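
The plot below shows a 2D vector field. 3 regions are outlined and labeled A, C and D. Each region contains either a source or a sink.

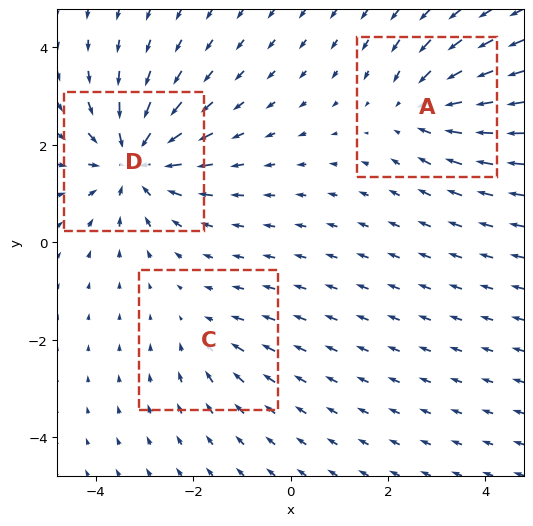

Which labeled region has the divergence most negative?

Divergence at each region's feature centre — A: about -3, C: about -2, D: about -5. Region D is most negative.

D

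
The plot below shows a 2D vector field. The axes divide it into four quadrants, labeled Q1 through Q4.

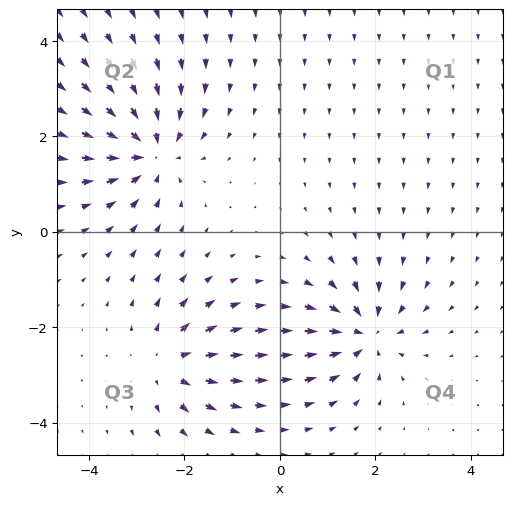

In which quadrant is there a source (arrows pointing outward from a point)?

Q3

The source sits at approximately (-2.3, -2.7), which lies in quadrant Q3. The divergence there is about +4, positive as expected for a source.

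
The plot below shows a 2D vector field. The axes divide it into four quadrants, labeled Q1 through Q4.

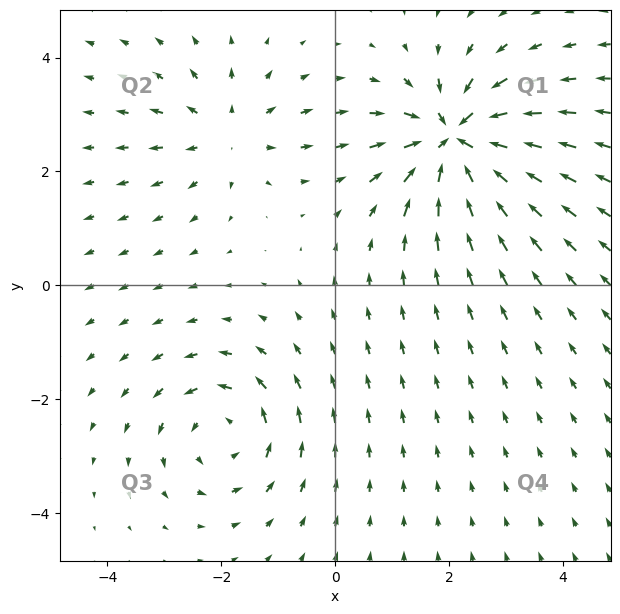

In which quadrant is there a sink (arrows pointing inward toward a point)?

The sink sits at approximately (2.1, 2.5), which lies in quadrant Q1. The divergence there is about -7, negative as expected for a sink.

Q1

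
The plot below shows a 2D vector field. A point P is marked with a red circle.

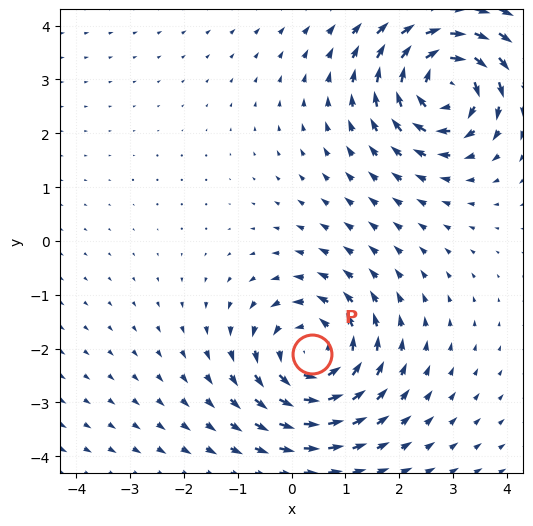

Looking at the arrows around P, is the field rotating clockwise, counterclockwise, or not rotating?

Near P at (0.4, -2.1) the arrows circulate counterclockwise. The curl (z-component) there is about +5; positive curl means counterclockwise rotation.

counterclockwise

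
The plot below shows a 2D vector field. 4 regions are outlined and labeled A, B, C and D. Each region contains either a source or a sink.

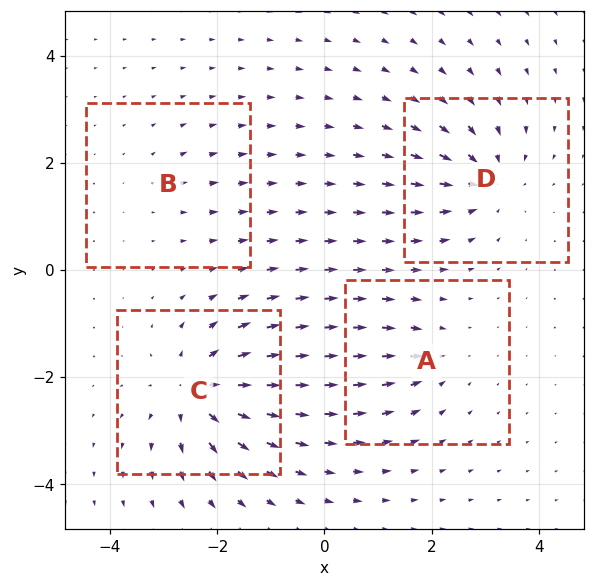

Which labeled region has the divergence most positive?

Divergence at each region's feature centre — A: about -4, B: about +2, C: about +7, D: about -6. Region C is most positive.

C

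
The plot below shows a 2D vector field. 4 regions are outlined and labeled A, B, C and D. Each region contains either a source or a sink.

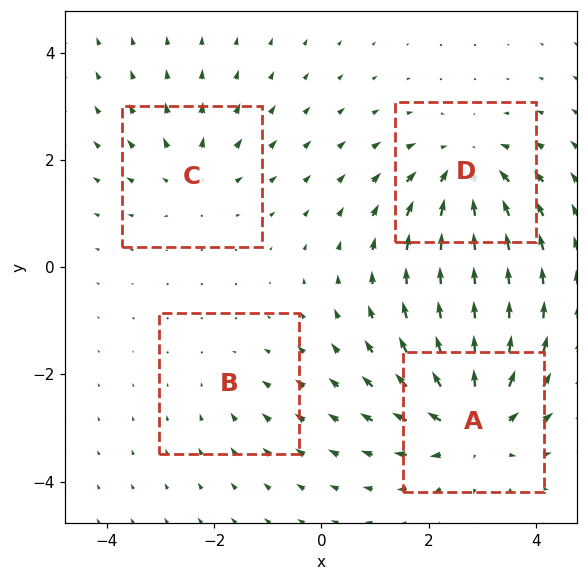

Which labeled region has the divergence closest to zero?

Divergence at each region's feature centre — A: about +6, B: about -2, C: about +3, D: about -5. Region B is closest to zero.

B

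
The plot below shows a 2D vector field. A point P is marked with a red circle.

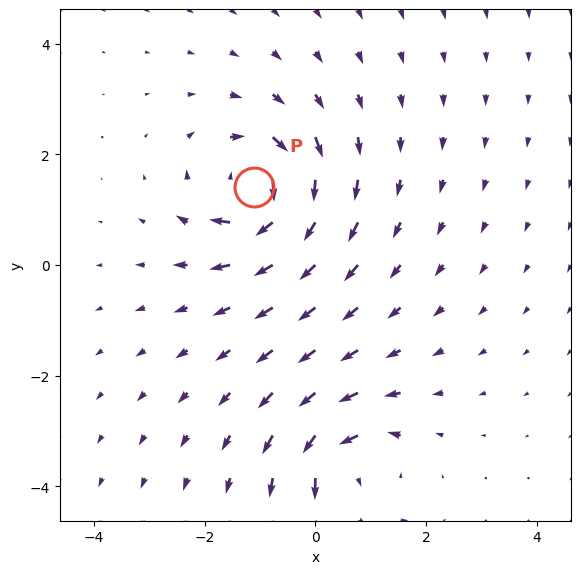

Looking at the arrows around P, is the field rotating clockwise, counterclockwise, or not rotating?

clockwise

Near P at (-1.1, 1.4) the arrows circulate clockwise. The curl (z-component) there is about -7; negative curl means clockwise rotation.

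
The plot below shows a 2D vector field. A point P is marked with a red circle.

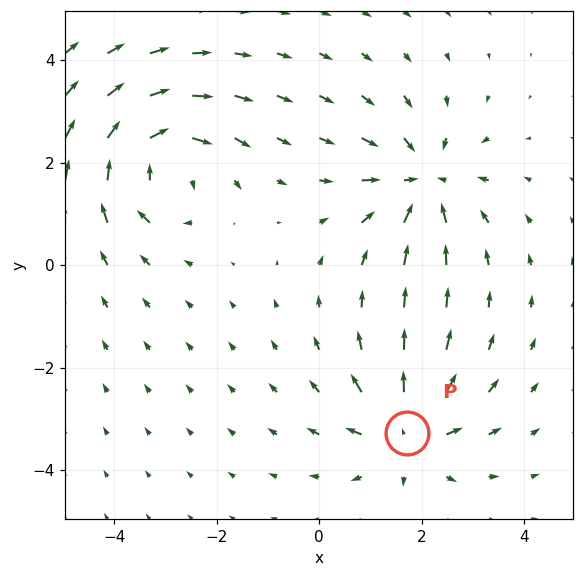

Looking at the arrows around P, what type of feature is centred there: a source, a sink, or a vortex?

At P (1.7, -3.3) the arrows spread outward. Divergence about +5, curl ≈0 — positive divergence with near-zero curl is a source.

source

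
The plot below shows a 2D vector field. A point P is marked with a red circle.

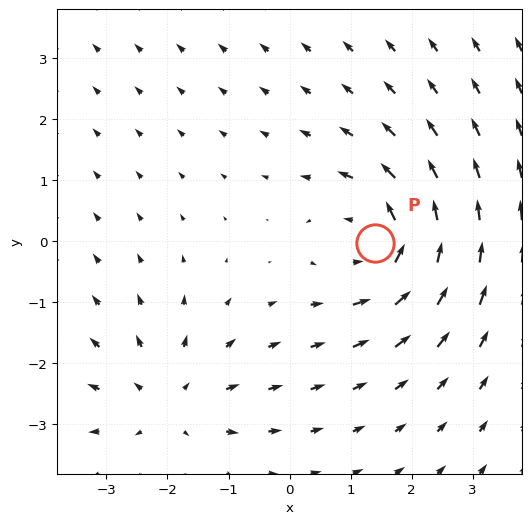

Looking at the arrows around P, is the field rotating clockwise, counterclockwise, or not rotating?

Near P at (1.4, -0.0) the arrows circulate counterclockwise. The curl (z-component) there is about +4; positive curl means counterclockwise rotation.

counterclockwise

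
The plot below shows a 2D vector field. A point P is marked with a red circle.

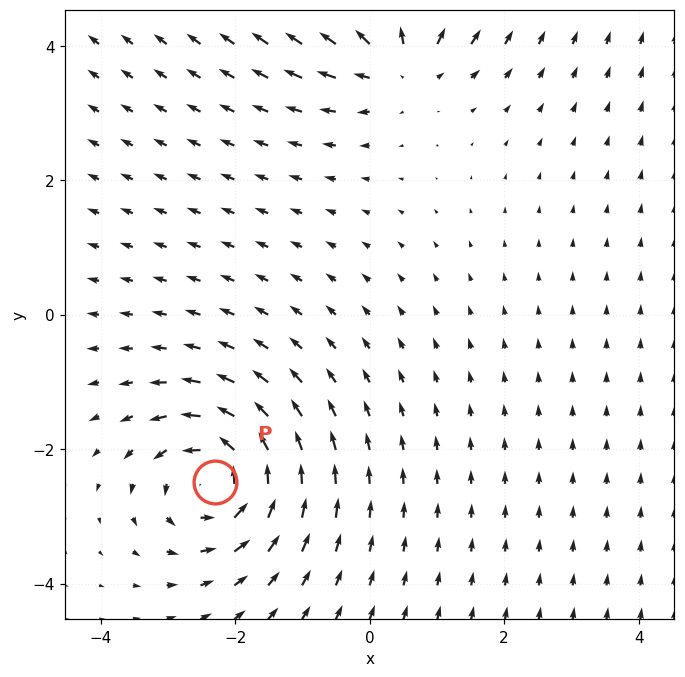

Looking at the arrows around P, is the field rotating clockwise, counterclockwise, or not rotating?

counterclockwise

Near P at (-2.3, -2.5) the arrows circulate counterclockwise. The curl (z-component) there is about +6; positive curl means counterclockwise rotation.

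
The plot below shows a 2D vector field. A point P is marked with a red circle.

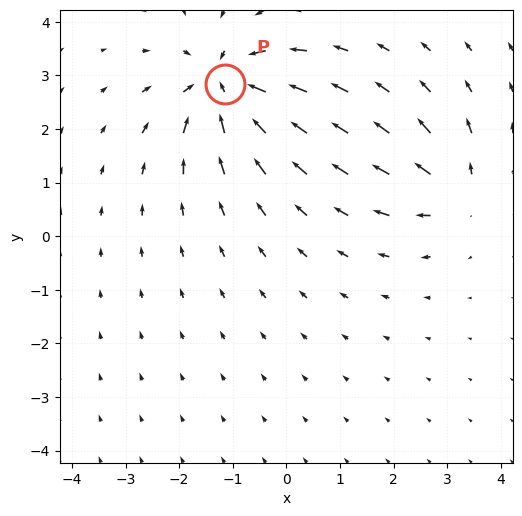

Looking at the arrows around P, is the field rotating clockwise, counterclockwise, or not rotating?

not rotating

Near P at (-1.1, 2.8) the arrows show no circulation. The curl there is ≈0.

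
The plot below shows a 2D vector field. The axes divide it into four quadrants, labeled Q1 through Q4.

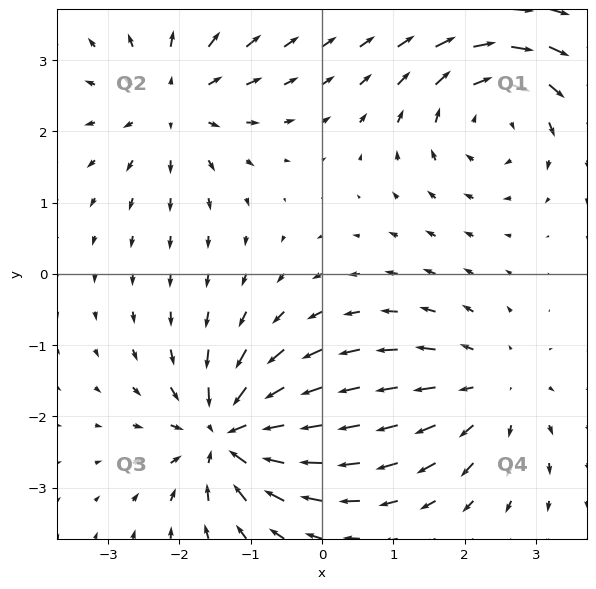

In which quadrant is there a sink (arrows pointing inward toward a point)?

Q3

The sink sits at approximately (-1.3, -2.3), which lies in quadrant Q3. The divergence there is about -7, negative as expected for a sink.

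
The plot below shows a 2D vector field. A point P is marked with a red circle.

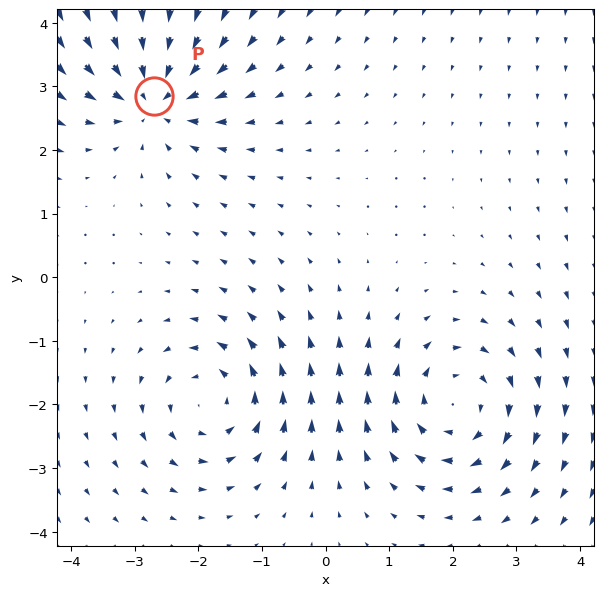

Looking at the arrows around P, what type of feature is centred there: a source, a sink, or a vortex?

sink

At P (-2.7, 2.8) the arrows converge inward. Divergence about -4, curl ≈0 — negative divergence with near-zero curl is a sink.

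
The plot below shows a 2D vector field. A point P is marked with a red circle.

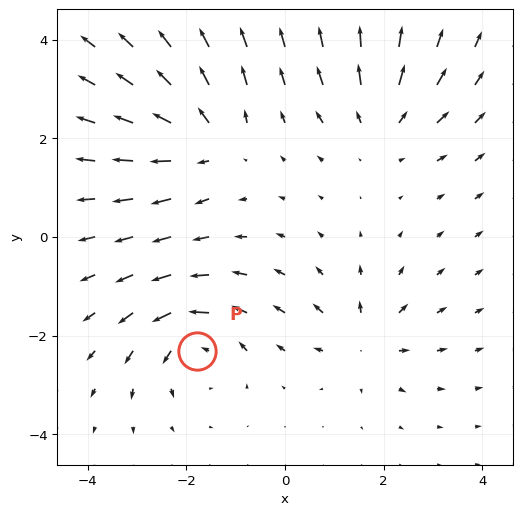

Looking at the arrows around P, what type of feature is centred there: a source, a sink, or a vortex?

vortex

At P (-1.8, -2.3) the arrows circulate counterclockwise. Divergence ≈0, curl about +5 — near-zero divergence with nonzero curl is a vortex.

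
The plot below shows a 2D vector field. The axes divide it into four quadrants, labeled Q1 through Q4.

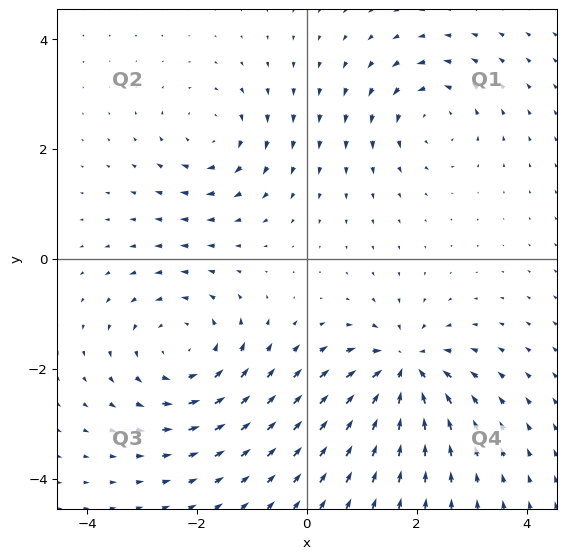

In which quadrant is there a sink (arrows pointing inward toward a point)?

Q4

The sink sits at approximately (1.8, -2.0), which lies in quadrant Q4. The divergence there is about -6, negative as expected for a sink.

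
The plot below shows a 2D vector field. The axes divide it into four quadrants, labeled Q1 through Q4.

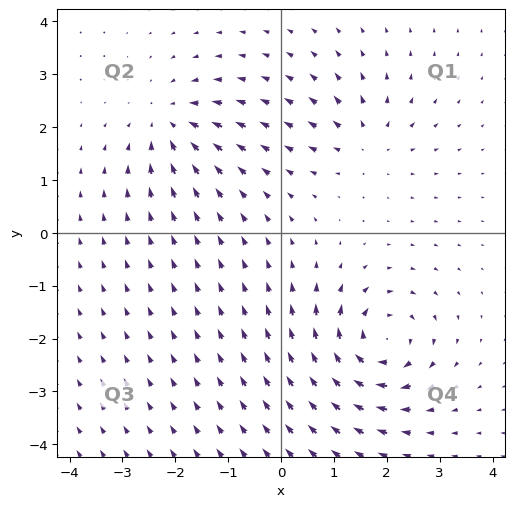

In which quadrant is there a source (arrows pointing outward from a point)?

The source sits at approximately (1.6, 1.7), which lies in quadrant Q1. The divergence there is about +3, positive as expected for a source.

Q1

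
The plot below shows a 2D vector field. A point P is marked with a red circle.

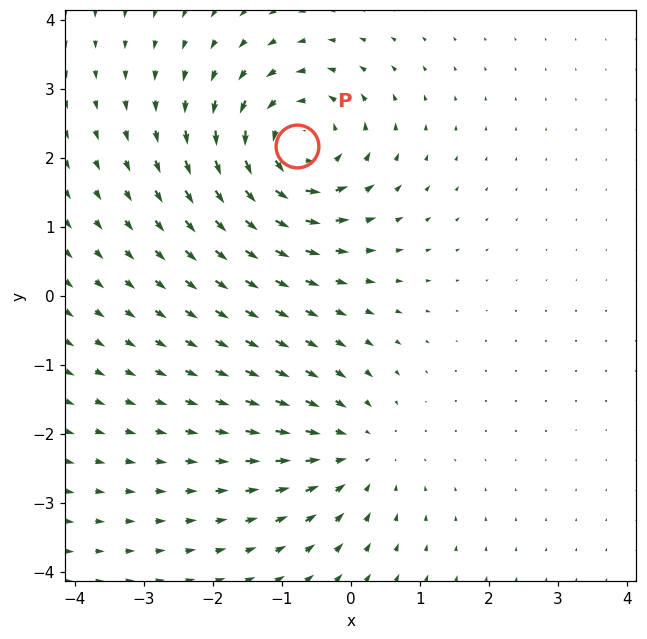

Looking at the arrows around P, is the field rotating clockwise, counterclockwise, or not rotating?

counterclockwise

Near P at (-0.8, 2.2) the arrows circulate counterclockwise. The curl (z-component) there is about +6; positive curl means counterclockwise rotation.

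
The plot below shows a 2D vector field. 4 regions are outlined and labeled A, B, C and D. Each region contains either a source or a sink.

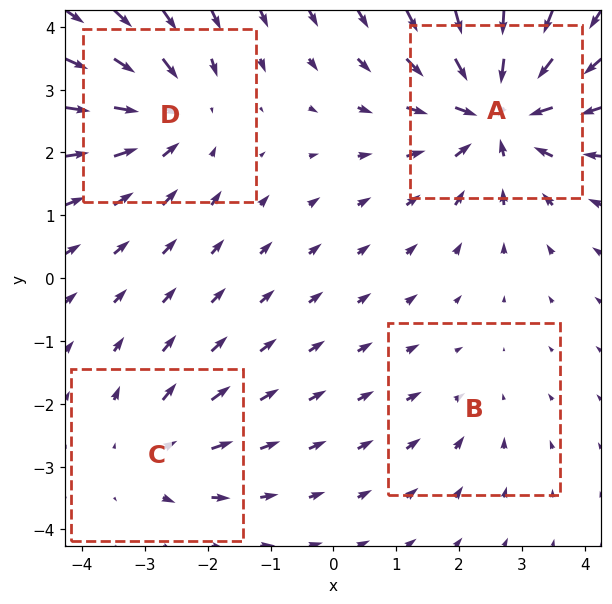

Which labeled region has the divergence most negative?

Divergence at each region's feature centre — A: about -7, B: about -2, C: about +3, D: about -4. Region A is most negative.

A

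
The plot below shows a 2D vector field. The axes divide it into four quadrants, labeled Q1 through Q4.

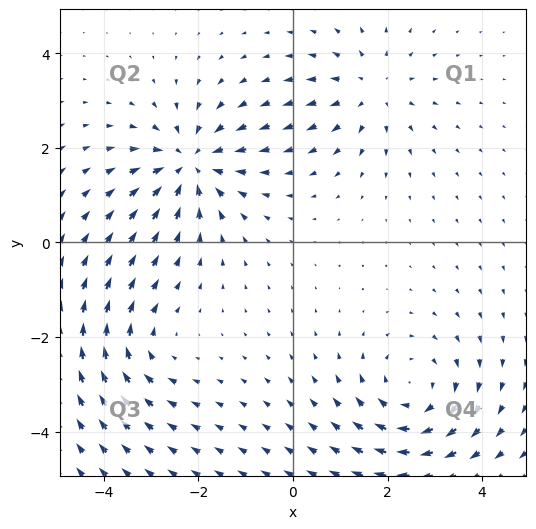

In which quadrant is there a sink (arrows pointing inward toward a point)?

Q2

The sink sits at approximately (-2.2, 1.6), which lies in quadrant Q2. The divergence there is about -5, negative as expected for a sink.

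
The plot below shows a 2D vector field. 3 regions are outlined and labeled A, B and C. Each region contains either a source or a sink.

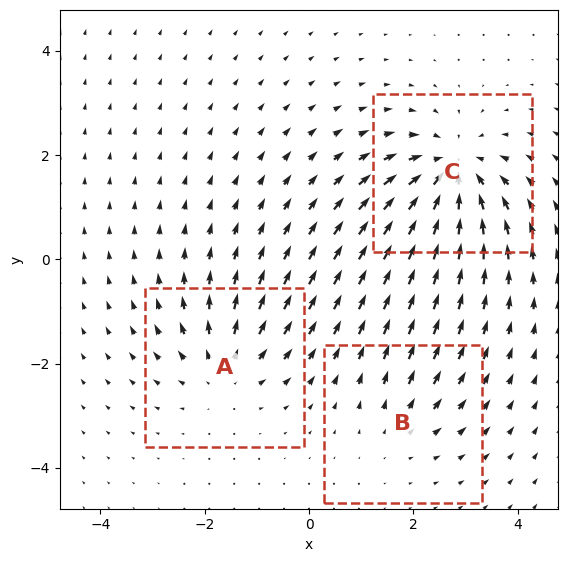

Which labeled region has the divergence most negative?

C

Divergence at each region's feature centre — A: about +3, B: about +2, C: about -5. Region C is most negative.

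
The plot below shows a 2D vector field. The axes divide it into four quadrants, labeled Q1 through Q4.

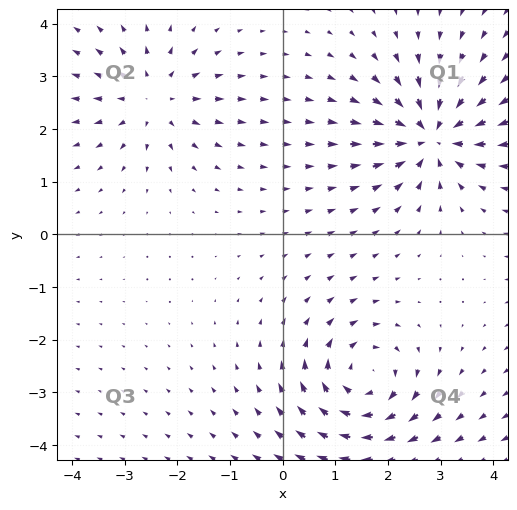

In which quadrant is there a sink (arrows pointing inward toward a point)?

Q1

The sink sits at approximately (2.8, 1.9), which lies in quadrant Q1. The divergence there is about -5, negative as expected for a sink.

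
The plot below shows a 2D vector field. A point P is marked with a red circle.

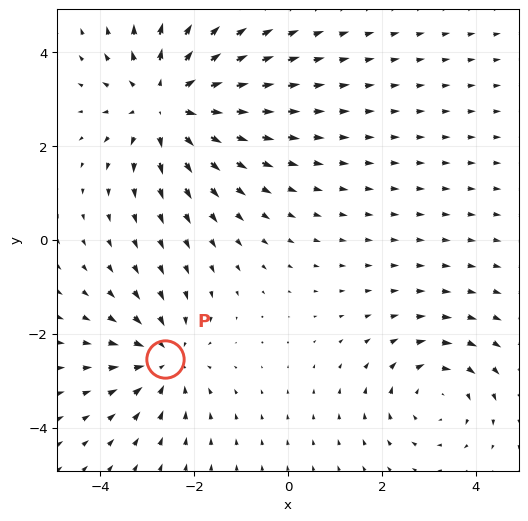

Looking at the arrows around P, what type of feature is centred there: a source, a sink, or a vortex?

sink

At P (-2.6, -2.5) the arrows converge inward. Divergence about -3, curl ≈0 — negative divergence with near-zero curl is a sink.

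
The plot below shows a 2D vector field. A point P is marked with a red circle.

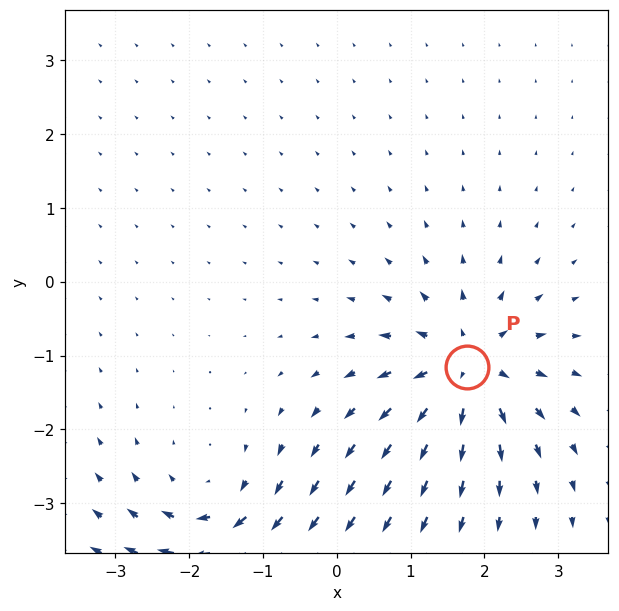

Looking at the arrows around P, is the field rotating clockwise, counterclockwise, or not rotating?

not rotating

Near P at (1.8, -1.2) the arrows show no circulation. The curl there is ≈0.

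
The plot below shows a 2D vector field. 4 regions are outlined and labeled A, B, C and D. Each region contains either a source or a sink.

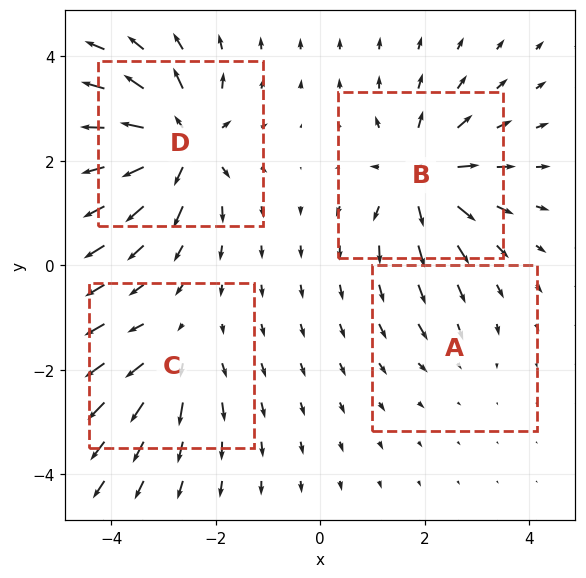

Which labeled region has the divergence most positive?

D

Divergence at each region's feature centre — A: about -2, B: about +6, C: about +4, D: about +8. Region D is most positive.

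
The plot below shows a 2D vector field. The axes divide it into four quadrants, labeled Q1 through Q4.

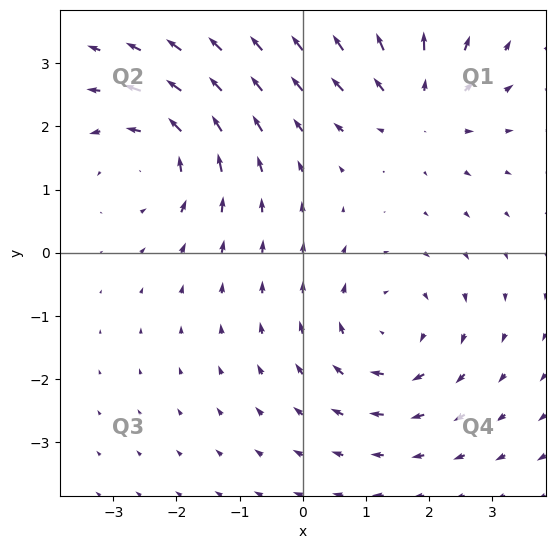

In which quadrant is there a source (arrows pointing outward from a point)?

Q1

The source sits at approximately (1.8, 2.4), which lies in quadrant Q1. The divergence there is about +5, positive as expected for a source.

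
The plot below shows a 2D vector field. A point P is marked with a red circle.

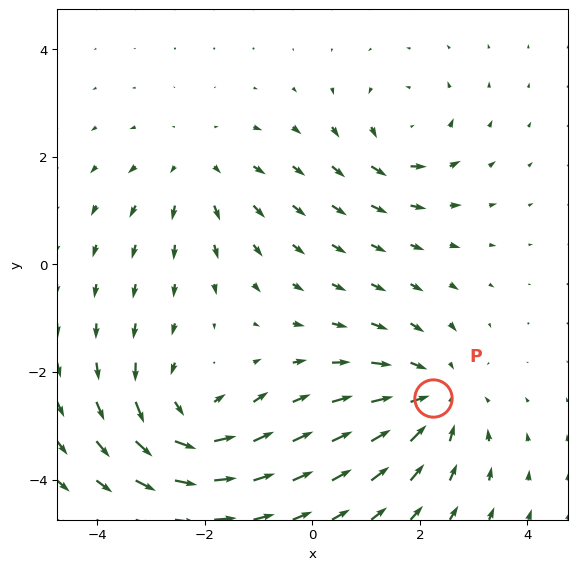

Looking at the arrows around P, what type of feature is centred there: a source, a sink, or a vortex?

At P (2.3, -2.5) the arrows converge inward. Divergence about -3, curl ≈0 — negative divergence with near-zero curl is a sink.

sink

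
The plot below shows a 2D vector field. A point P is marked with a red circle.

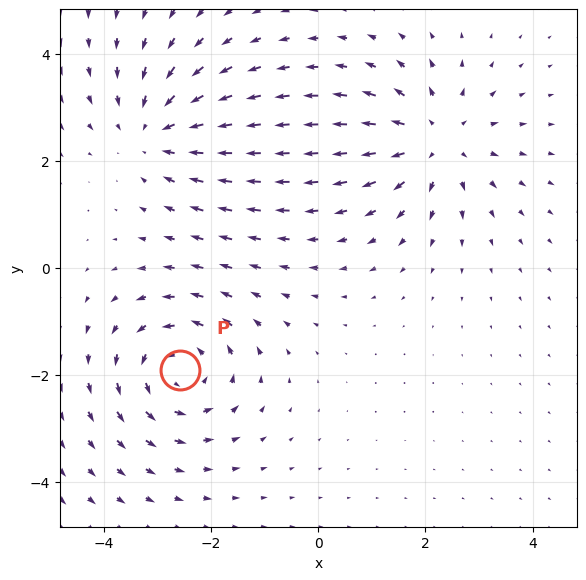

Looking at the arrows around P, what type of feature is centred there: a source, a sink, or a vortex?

vortex

At P (-2.6, -1.9) the arrows circulate counterclockwise. Divergence ≈0, curl about +3 — near-zero divergence with nonzero curl is a vortex.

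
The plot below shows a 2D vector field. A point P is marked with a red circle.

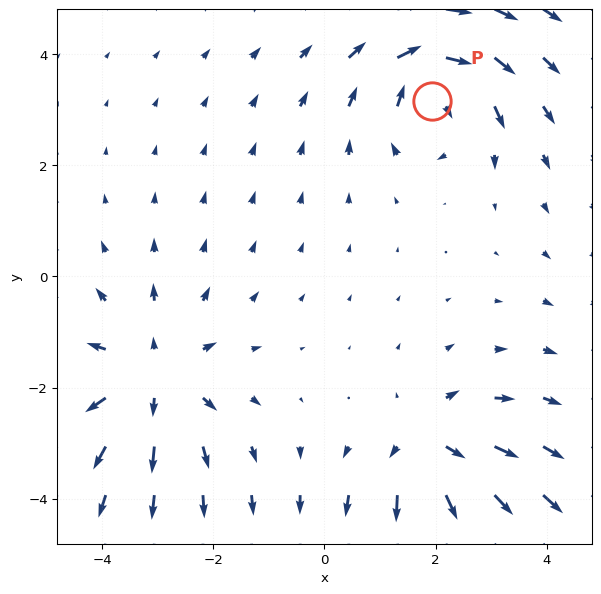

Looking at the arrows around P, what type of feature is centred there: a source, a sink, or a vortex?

At P (1.9, 3.2) the arrows circulate clockwise. Divergence ≈0, curl about -5 — near-zero divergence with nonzero curl is a vortex.

vortex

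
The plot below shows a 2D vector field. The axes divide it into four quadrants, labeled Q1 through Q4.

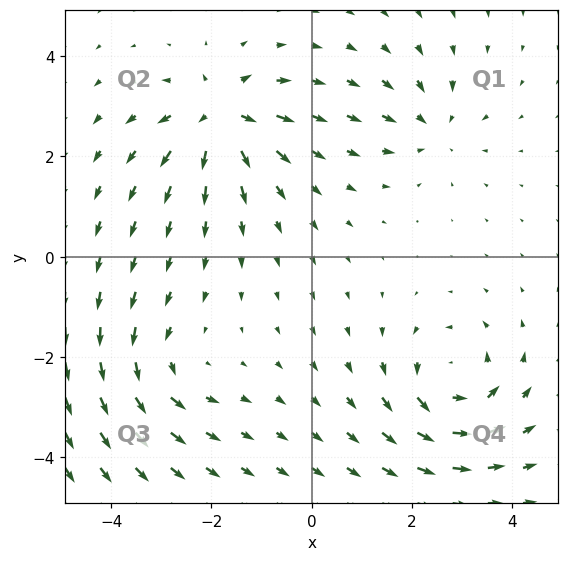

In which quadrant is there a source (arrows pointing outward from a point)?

The source sits at approximately (-1.8, 2.8), which lies in quadrant Q2. The divergence there is about +6, positive as expected for a source.

Q2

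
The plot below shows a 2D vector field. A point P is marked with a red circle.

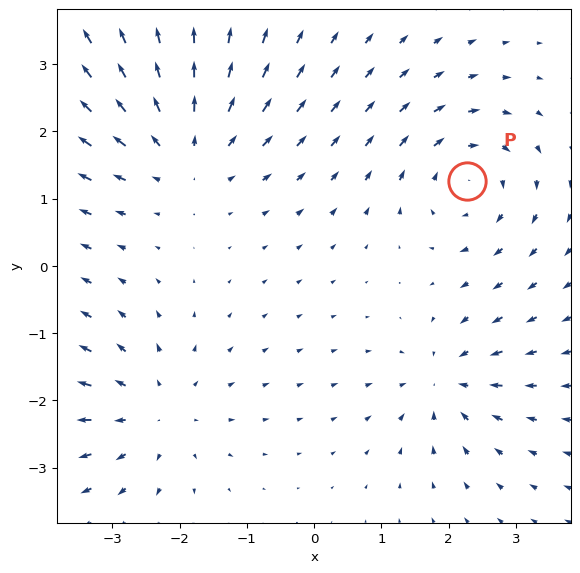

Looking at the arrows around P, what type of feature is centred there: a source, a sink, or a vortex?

At P (2.3, 1.3) the arrows circulate clockwise. Divergence ≈0, curl about -4 — near-zero divergence with nonzero curl is a vortex.

vortex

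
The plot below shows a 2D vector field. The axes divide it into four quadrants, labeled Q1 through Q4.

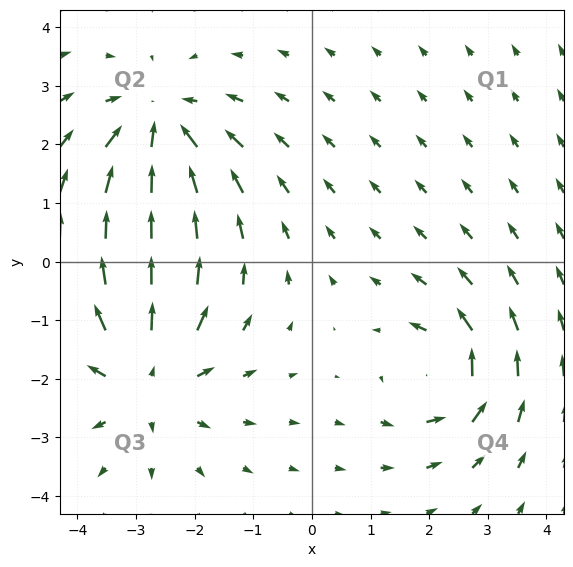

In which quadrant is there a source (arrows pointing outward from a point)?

Q3

The source sits at approximately (-2.9, -2.0), which lies in quadrant Q3. The divergence there is about +3, positive as expected for a source.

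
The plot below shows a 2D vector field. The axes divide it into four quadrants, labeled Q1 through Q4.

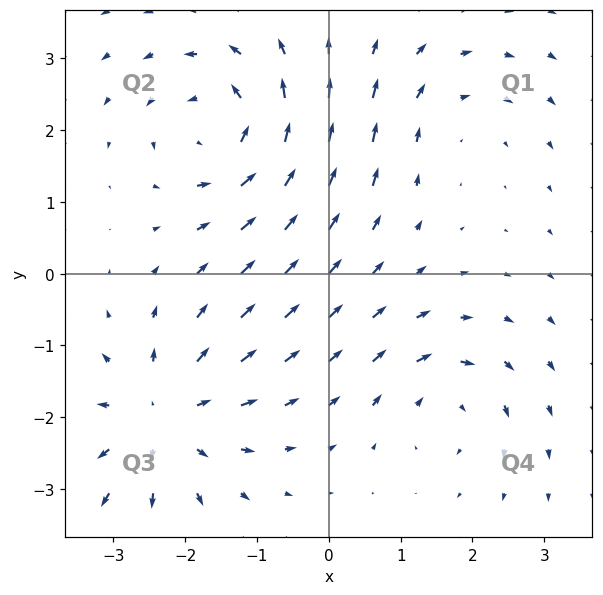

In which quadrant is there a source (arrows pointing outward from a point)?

Q3

The source sits at approximately (-2.3, -2.0), which lies in quadrant Q3. The divergence there is about +4, positive as expected for a source.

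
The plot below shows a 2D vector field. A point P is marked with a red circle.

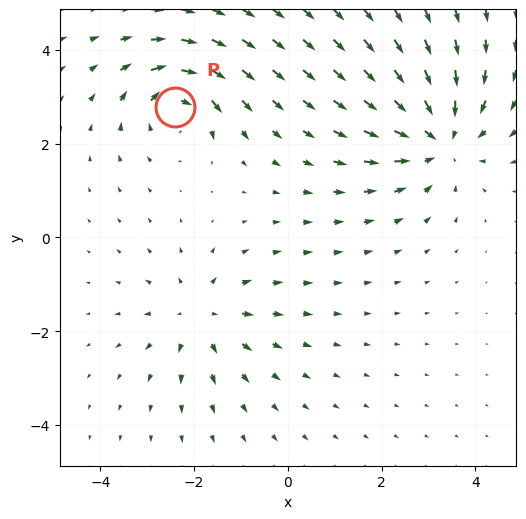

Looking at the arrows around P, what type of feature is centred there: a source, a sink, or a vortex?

At P (-2.4, 2.8) the arrows circulate clockwise. Divergence ≈0, curl about -5 — near-zero divergence with nonzero curl is a vortex.

vortex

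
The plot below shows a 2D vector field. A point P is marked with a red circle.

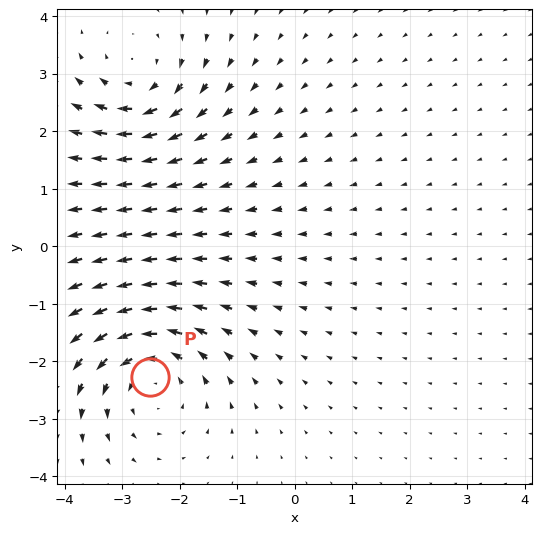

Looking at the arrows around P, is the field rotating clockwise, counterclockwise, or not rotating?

Near P at (-2.5, -2.3) the arrows circulate counterclockwise. The curl (z-component) there is about +4; positive curl means counterclockwise rotation.

counterclockwise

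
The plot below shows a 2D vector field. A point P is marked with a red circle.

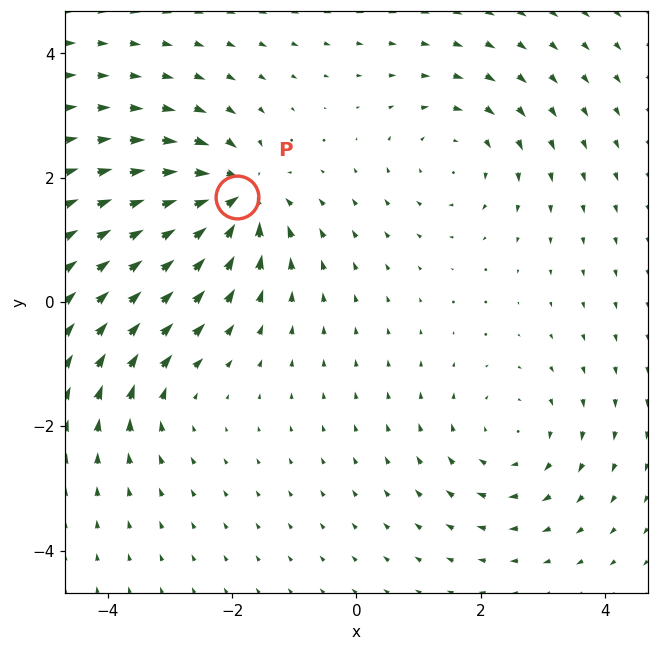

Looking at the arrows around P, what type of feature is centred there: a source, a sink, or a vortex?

At P (-1.9, 1.7) the arrows converge inward. Divergence about -7, curl ≈0 — negative divergence with near-zero curl is a sink.

sink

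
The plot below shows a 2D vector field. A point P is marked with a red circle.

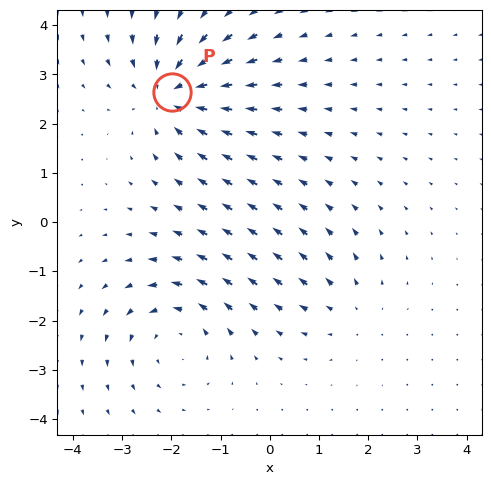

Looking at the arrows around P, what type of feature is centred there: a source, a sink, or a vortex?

At P (-2.0, 2.6) the arrows converge inward. Divergence about -5, curl ≈0 — negative divergence with near-zero curl is a sink.

sink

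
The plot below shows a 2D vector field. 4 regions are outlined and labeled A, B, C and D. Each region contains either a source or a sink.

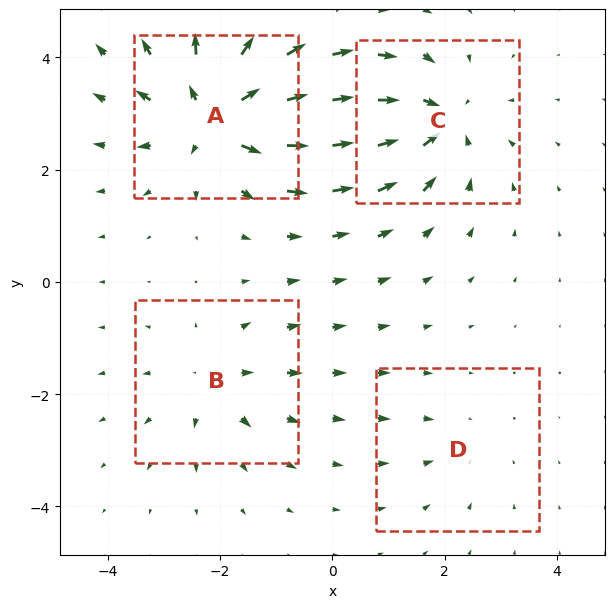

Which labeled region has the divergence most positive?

Divergence at each region's feature centre — A: about +7, B: about +3, C: about -5, D: about -2. Region A is most positive.

A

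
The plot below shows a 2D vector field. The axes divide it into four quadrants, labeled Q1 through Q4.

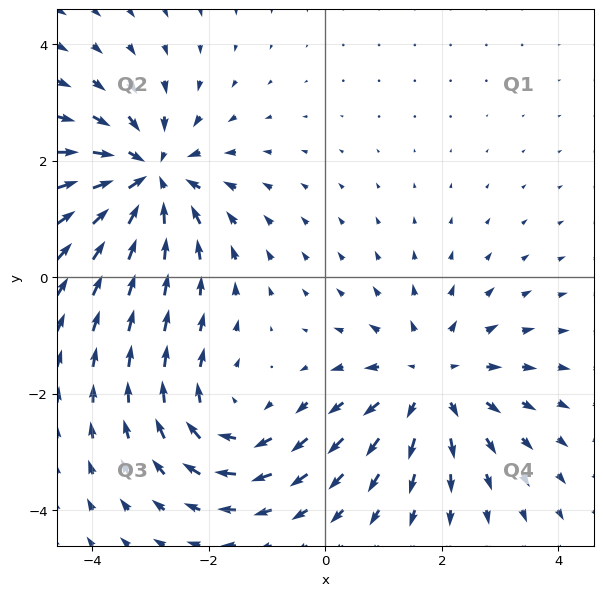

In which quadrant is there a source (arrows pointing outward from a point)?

The source sits at approximately (1.8, -1.8), which lies in quadrant Q4. The divergence there is about +4, positive as expected for a source.

Q4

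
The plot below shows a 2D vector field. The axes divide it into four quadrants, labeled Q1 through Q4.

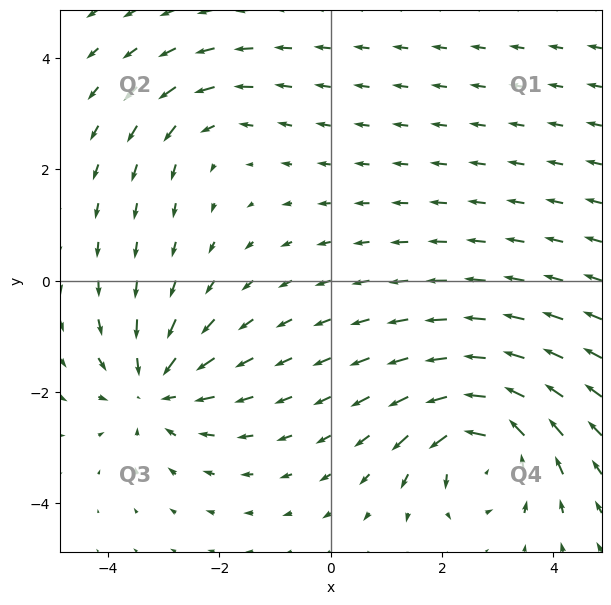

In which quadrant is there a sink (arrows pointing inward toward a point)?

Q3

The sink sits at approximately (-3.2, -2.0), which lies in quadrant Q3. The divergence there is about -4, negative as expected for a sink.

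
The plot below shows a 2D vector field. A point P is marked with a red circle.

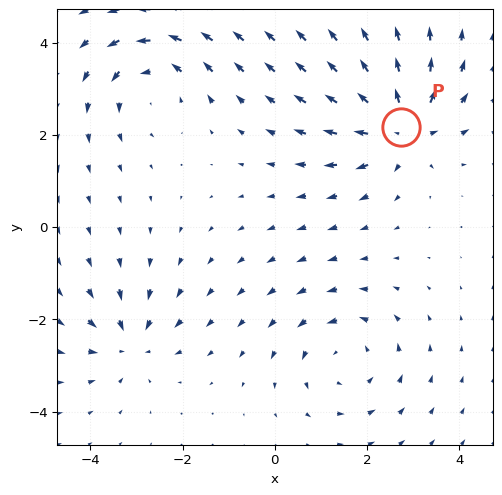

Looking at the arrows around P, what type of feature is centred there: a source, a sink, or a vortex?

source

At P (2.7, 2.2) the arrows spread outward. Divergence about +6, curl ≈0 — positive divergence with near-zero curl is a source.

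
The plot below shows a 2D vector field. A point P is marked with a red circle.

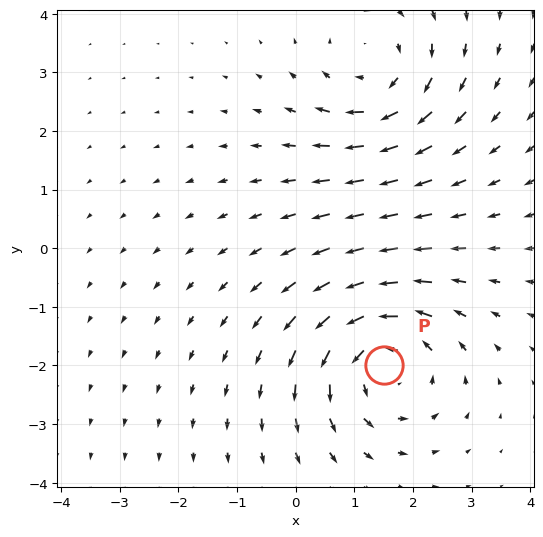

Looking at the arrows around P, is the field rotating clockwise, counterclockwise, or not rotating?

counterclockwise

Near P at (1.5, -2.0) the arrows circulate counterclockwise. The curl (z-component) there is about +4; positive curl means counterclockwise rotation.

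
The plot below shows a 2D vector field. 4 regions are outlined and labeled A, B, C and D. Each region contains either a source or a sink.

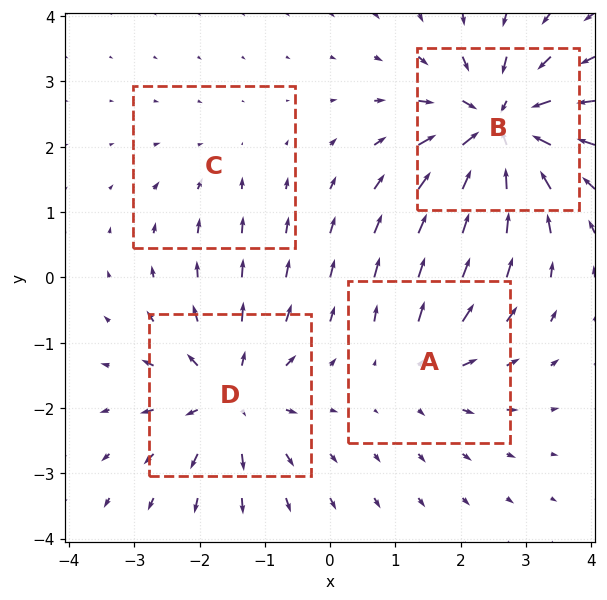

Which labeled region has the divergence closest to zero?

Divergence at each region's feature centre — A: about +4, B: about -7, C: about -2, D: about +5. Region C is closest to zero.

C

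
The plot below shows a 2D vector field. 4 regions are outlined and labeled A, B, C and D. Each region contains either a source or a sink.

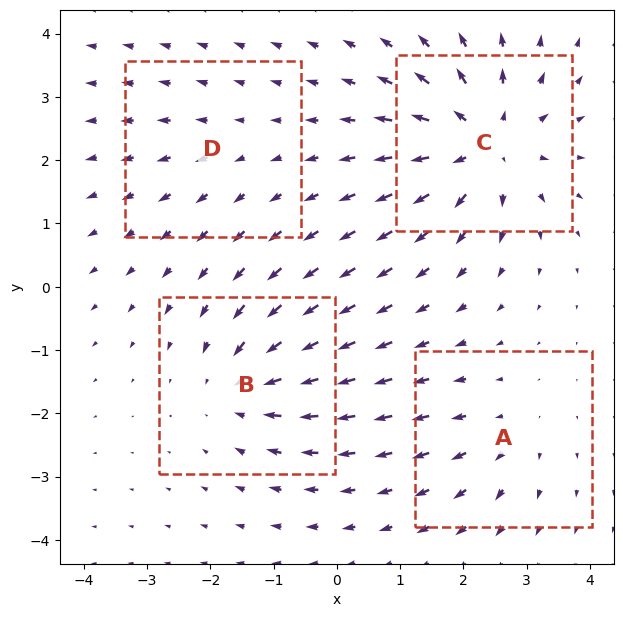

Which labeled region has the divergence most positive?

C

Divergence at each region's feature centre — A: about +3, B: about -5, C: about +7, D: about +2. Region C is most positive.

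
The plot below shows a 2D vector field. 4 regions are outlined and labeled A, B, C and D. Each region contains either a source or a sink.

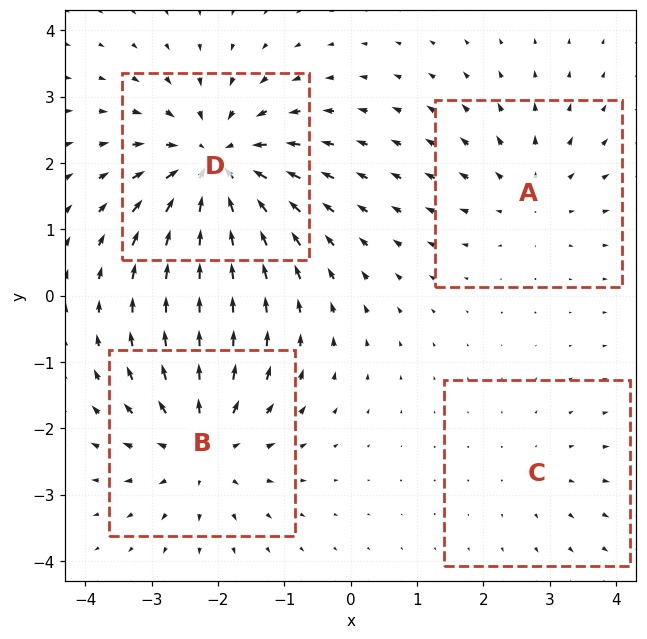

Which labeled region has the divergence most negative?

Divergence at each region's feature centre — A: about +3, B: about +5, C: about +2, D: about -7. Region D is most negative.

D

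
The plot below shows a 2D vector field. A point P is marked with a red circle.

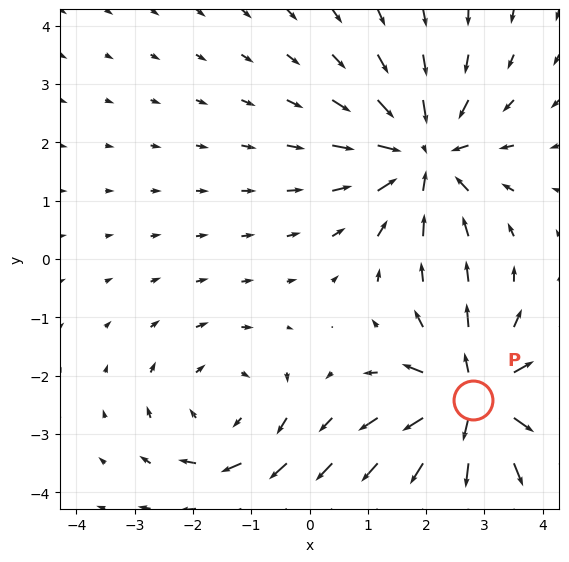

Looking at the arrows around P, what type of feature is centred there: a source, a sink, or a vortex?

source

At P (2.8, -2.4) the arrows spread outward. Divergence about +6, curl ≈0 — positive divergence with near-zero curl is a source.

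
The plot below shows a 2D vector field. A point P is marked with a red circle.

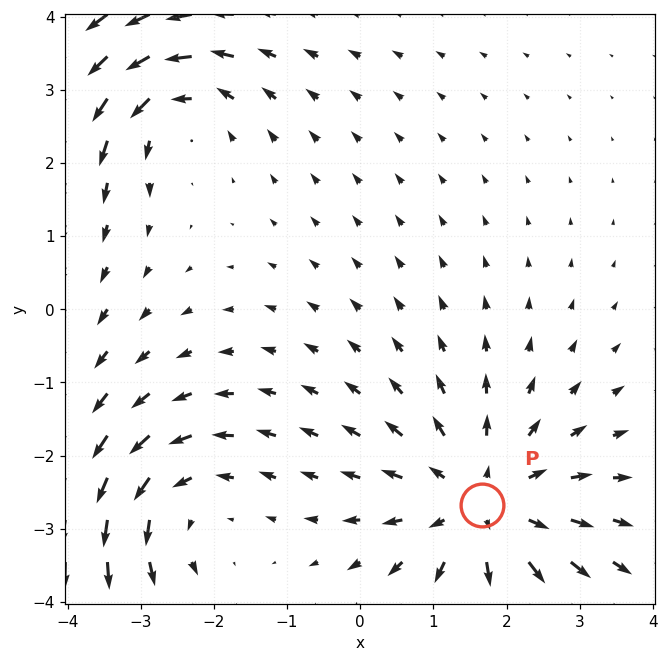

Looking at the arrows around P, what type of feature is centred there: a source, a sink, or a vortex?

source

At P (1.7, -2.7) the arrows spread outward. Divergence about +4, curl ≈0 — positive divergence with near-zero curl is a source.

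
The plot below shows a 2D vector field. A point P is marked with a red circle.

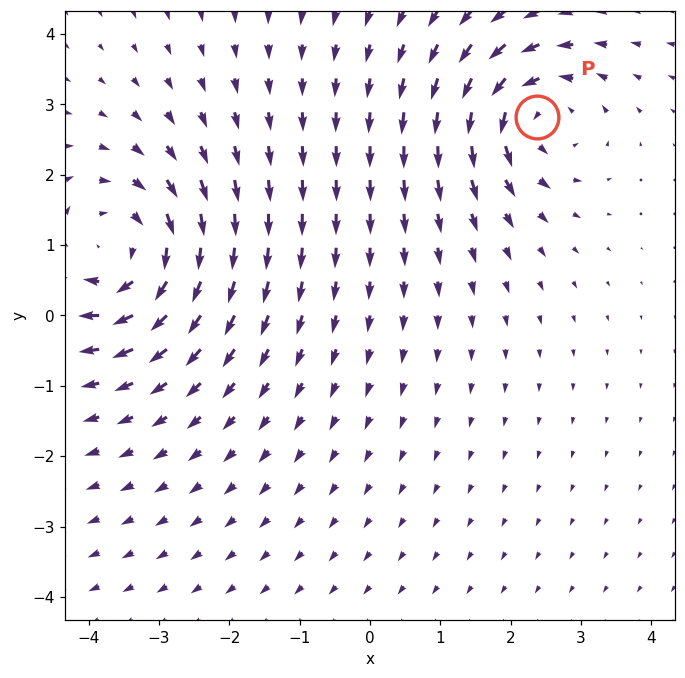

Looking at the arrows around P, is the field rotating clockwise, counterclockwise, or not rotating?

Near P at (2.4, 2.8) the arrows circulate counterclockwise. The curl (z-component) there is about +5; positive curl means counterclockwise rotation.

counterclockwise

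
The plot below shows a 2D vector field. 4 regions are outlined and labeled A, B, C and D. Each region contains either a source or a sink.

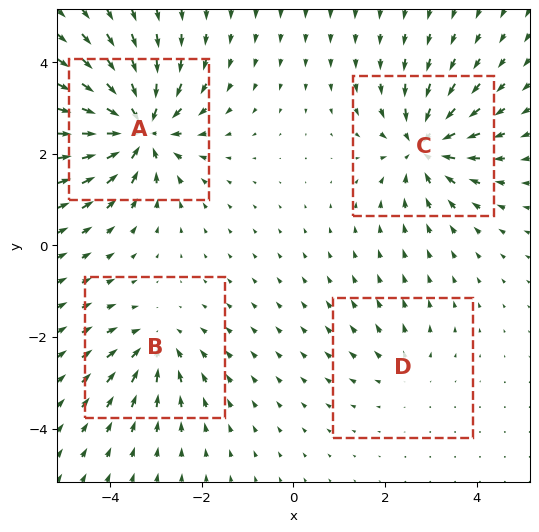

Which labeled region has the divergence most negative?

A

Divergence at each region's feature centre — A: about -8, B: about -4, C: about -6, D: about +2. Region A is most negative.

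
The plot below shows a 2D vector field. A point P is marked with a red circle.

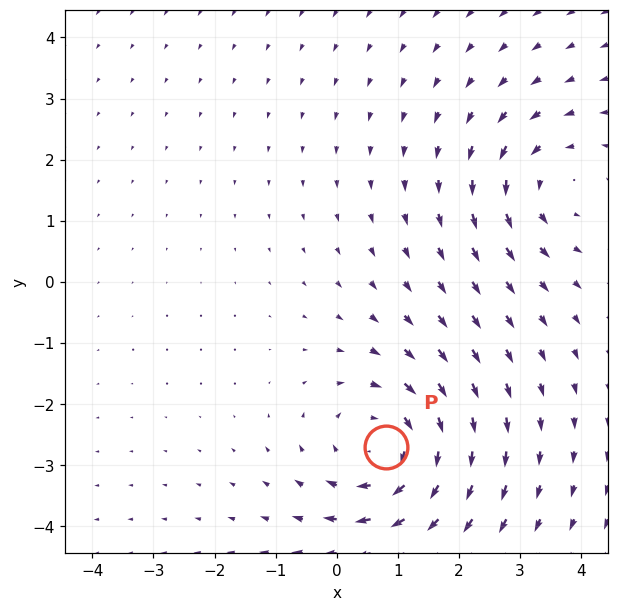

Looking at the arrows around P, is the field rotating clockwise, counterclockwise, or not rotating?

Near P at (0.8, -2.7) the arrows circulate clockwise. The curl (z-component) there is about -4; negative curl means clockwise rotation.

clockwise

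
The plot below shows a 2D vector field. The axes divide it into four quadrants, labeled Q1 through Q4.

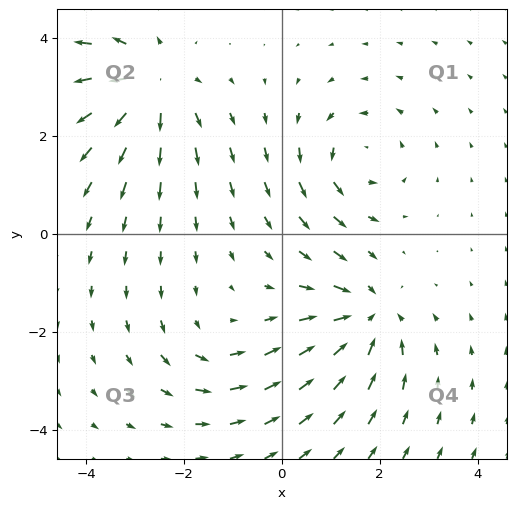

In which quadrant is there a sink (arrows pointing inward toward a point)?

Q4

The sink sits at approximately (1.7, -1.7), which lies in quadrant Q4. The divergence there is about -5, negative as expected for a sink.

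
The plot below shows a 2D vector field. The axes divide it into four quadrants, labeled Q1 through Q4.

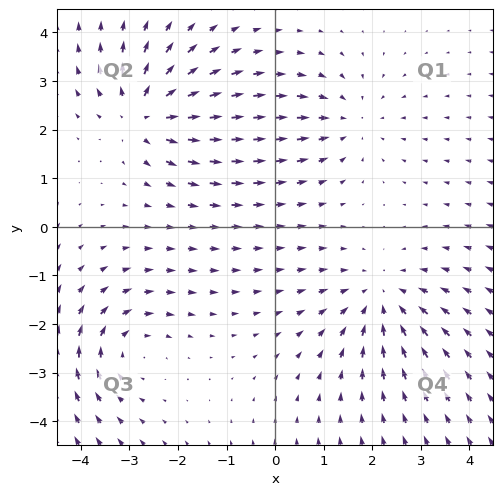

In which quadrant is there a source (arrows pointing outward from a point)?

Q2

The source sits at approximately (-2.7, 2.3), which lies in quadrant Q2. The divergence there is about +4, positive as expected for a source.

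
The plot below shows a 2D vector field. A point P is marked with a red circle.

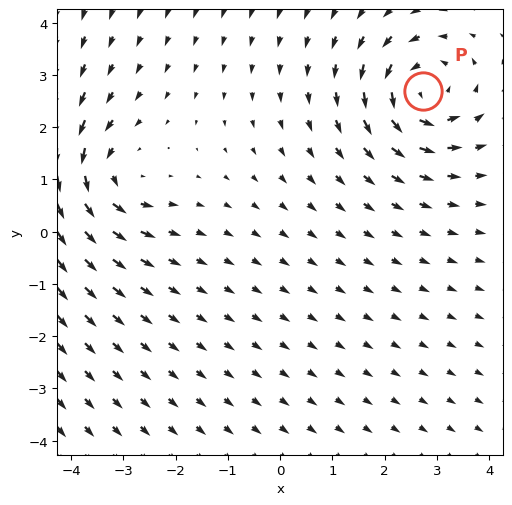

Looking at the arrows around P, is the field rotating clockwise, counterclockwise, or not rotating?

counterclockwise

Near P at (2.7, 2.7) the arrows circulate counterclockwise. The curl (z-component) there is about +5; positive curl means counterclockwise rotation.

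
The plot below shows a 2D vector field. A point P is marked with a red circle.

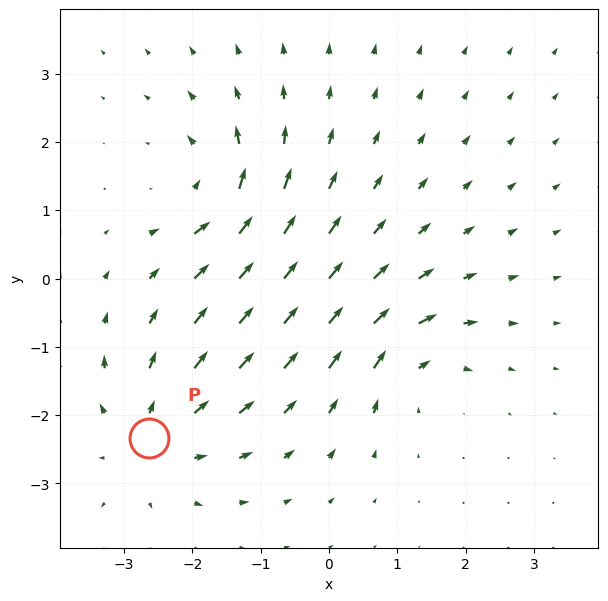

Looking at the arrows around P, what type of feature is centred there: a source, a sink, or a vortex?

At P (-2.6, -2.3) the arrows spread outward. Divergence about +4, curl ≈0 — positive divergence with near-zero curl is a source.

source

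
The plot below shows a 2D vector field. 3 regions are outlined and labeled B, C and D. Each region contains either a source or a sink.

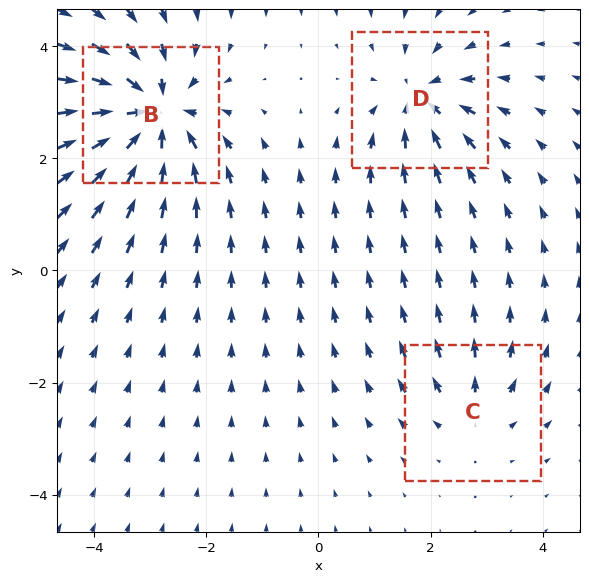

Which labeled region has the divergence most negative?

B

Divergence at each region's feature centre — B: about -6, C: about +2, D: about -4. Region B is most negative.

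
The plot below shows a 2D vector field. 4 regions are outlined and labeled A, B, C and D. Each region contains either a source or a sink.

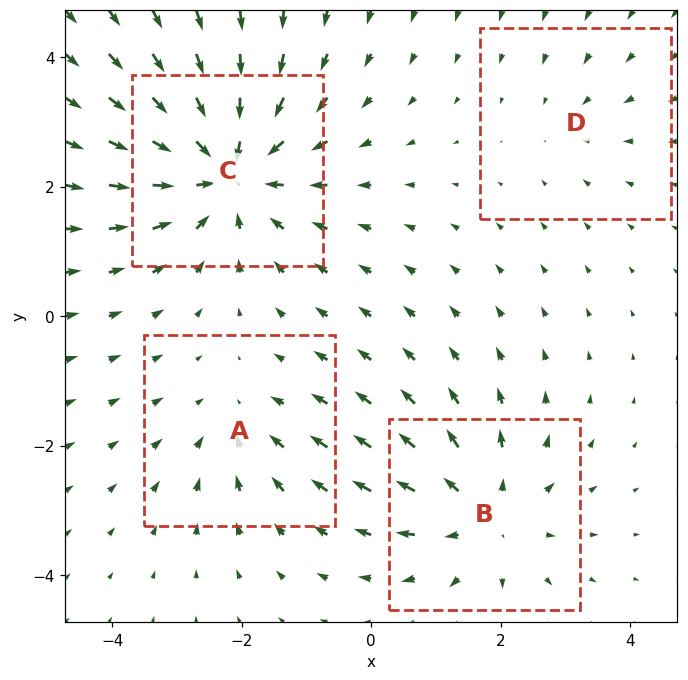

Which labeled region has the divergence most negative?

Divergence at each region's feature centre — A: about -3, B: about +4, C: about -6, D: about -2. Region C is most negative.

C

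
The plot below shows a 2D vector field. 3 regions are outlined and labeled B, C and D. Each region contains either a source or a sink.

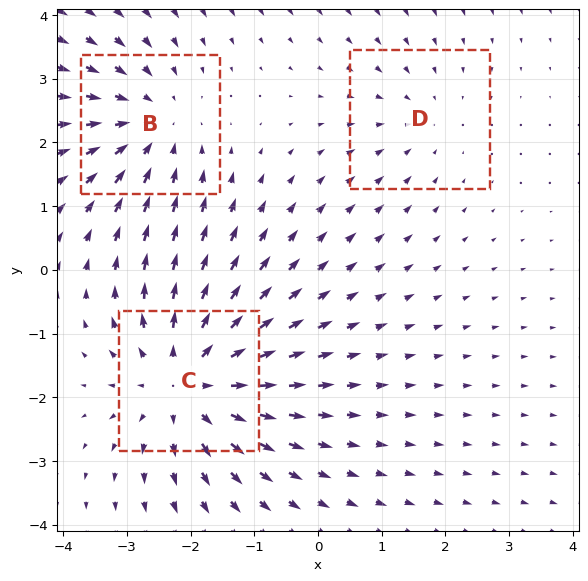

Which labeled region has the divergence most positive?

C

Divergence at each region's feature centre — B: about -3, C: about +4, D: about -2. Region C is most positive.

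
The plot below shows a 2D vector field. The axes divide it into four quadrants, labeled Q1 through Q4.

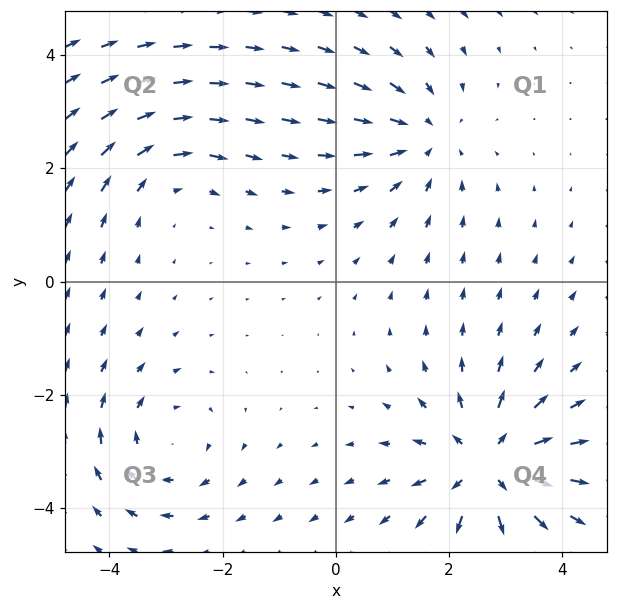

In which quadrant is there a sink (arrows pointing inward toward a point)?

The sink sits at approximately (1.5, 2.6), which lies in quadrant Q1. The divergence there is about -3, negative as expected for a sink.

Q1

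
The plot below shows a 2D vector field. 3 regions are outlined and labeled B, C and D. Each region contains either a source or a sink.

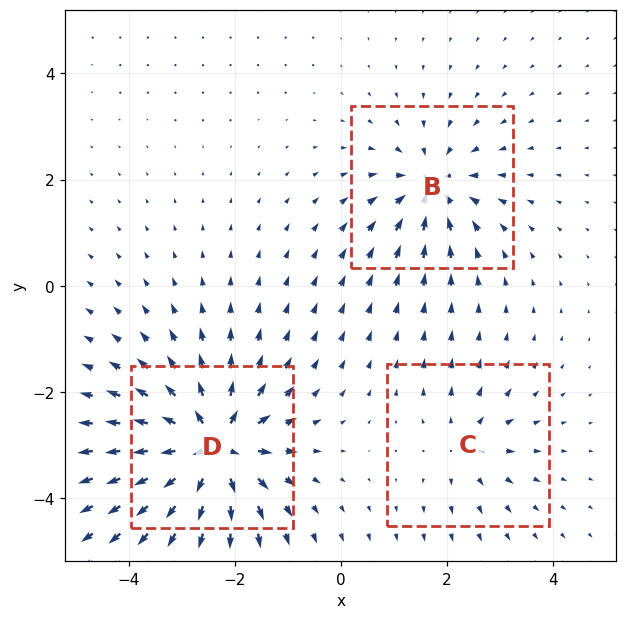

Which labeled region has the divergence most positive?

D

Divergence at each region's feature centre — B: about -4, C: about +3, D: about +6. Region D is most positive.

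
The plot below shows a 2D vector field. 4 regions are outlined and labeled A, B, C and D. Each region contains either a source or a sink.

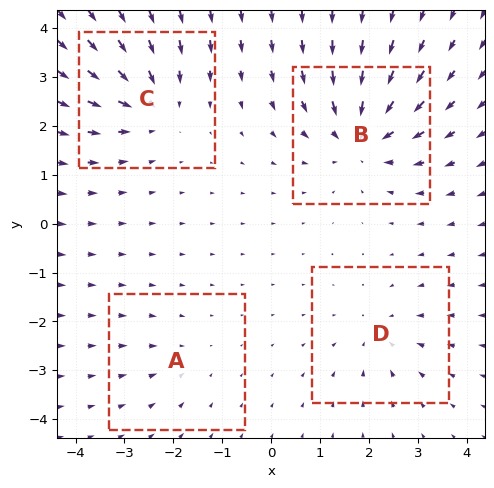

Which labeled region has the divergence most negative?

B

Divergence at each region's feature centre — A: about -2, B: about -6, C: about -5, D: about -3. Region B is most negative.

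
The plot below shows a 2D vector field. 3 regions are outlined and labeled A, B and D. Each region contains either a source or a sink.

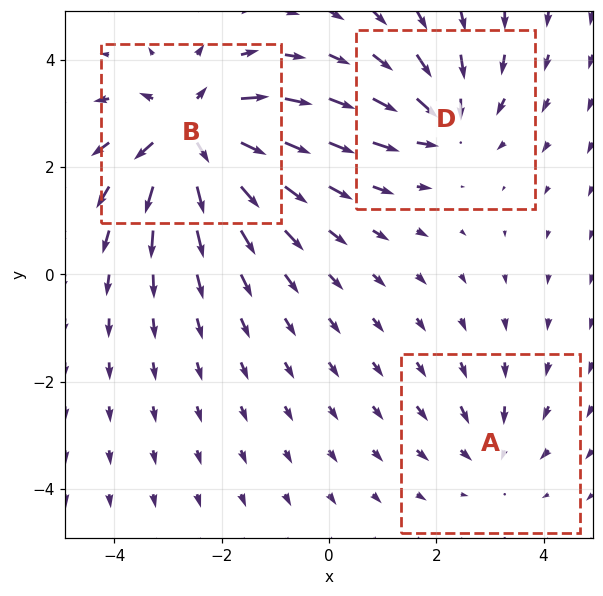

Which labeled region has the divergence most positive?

Divergence at each region's feature centre — A: about -2, B: about +5, D: about -3. Region B is most positive.

B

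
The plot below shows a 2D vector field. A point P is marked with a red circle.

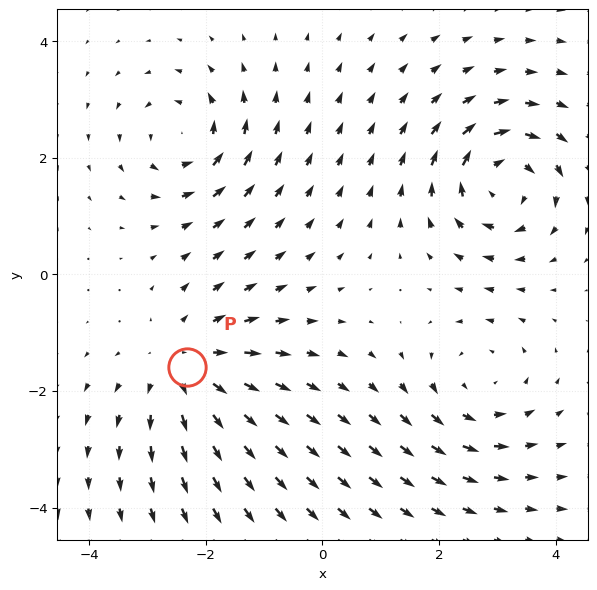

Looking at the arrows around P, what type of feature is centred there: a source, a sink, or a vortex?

source

At P (-2.3, -1.6) the arrows spread outward. Divergence about +3, curl ≈0 — positive divergence with near-zero curl is a source.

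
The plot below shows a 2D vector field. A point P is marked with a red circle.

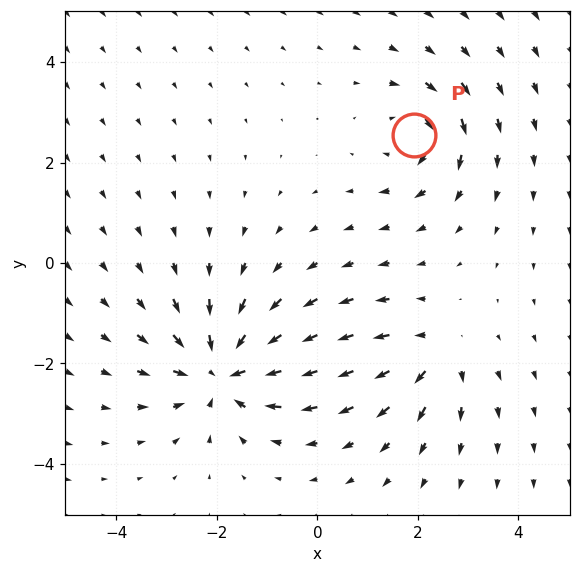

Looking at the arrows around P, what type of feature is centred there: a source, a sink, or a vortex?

vortex

At P (1.9, 2.5) the arrows circulate clockwise. Divergence ≈0, curl about -4 — near-zero divergence with nonzero curl is a vortex.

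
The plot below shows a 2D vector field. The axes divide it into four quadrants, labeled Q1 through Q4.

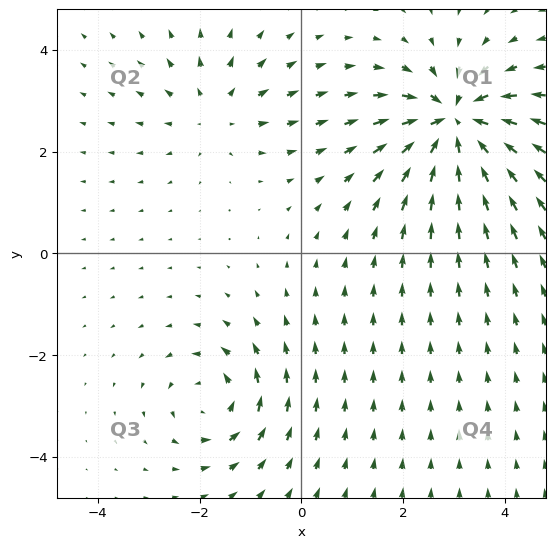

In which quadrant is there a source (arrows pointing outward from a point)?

The source sits at approximately (-1.7, 2.8), which lies in quadrant Q2. The divergence there is about +2, positive as expected for a source.

Q2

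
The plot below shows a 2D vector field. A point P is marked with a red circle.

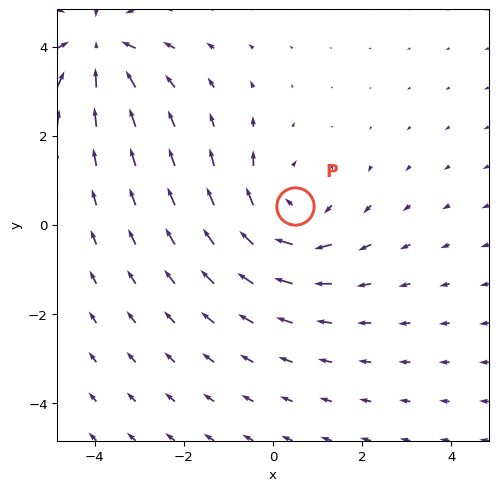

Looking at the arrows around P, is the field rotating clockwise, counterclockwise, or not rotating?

clockwise

Near P at (0.5, 0.4) the arrows circulate clockwise. The curl (z-component) there is about -4; negative curl means clockwise rotation.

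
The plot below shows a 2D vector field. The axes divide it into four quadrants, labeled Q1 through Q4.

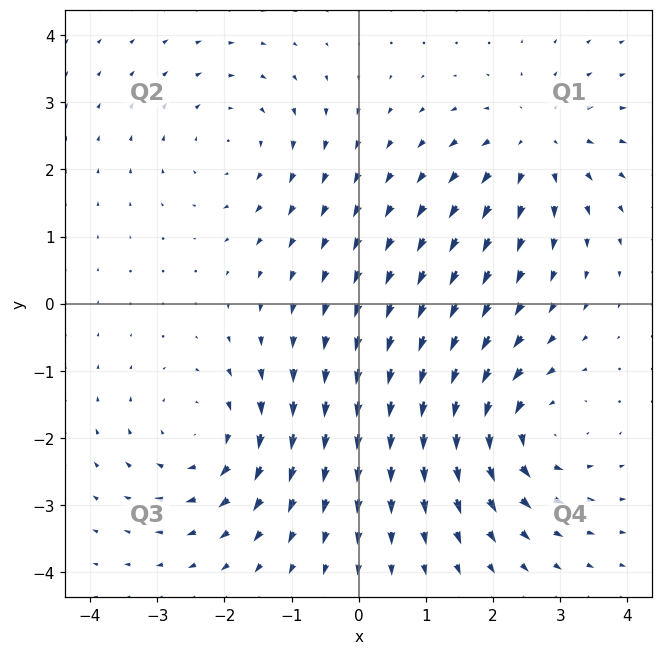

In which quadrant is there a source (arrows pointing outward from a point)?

The source sits at approximately (2.6, 2.4), which lies in quadrant Q1. The divergence there is about +4, positive as expected for a source.

Q1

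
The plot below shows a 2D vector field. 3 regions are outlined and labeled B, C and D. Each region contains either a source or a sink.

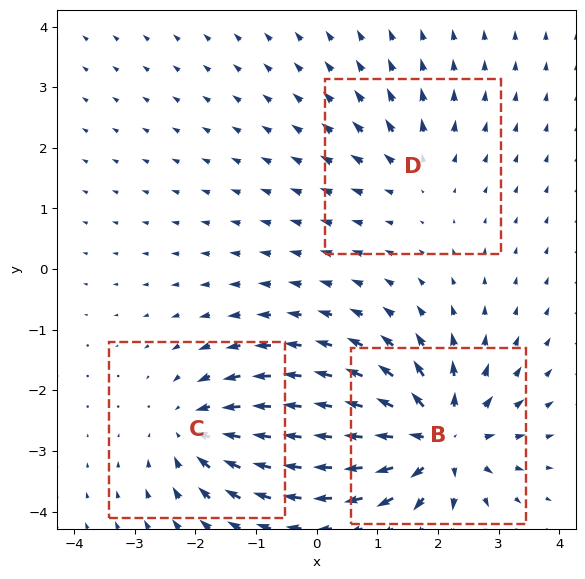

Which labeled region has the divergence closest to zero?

D

Divergence at each region's feature centre — B: about +6, C: about -4, D: about +2. Region D is closest to zero.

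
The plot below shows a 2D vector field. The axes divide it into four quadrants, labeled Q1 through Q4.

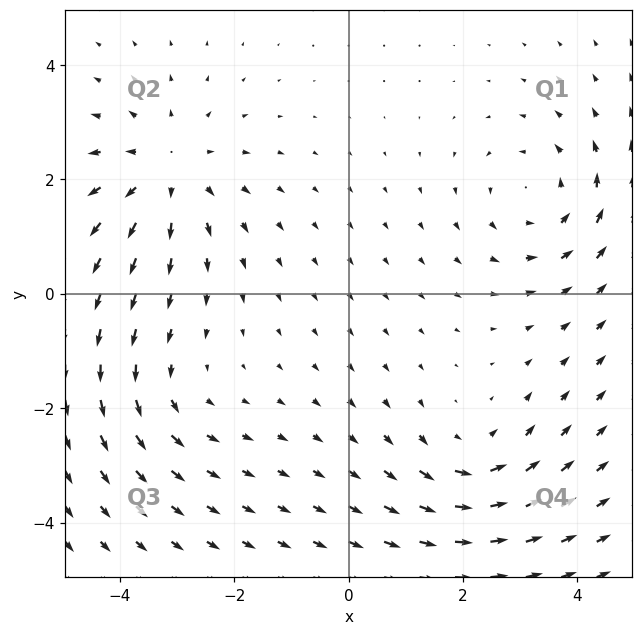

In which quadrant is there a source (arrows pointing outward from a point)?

Q2

The source sits at approximately (-3.2, 2.1), which lies in quadrant Q2. The divergence there is about +3, positive as expected for a source.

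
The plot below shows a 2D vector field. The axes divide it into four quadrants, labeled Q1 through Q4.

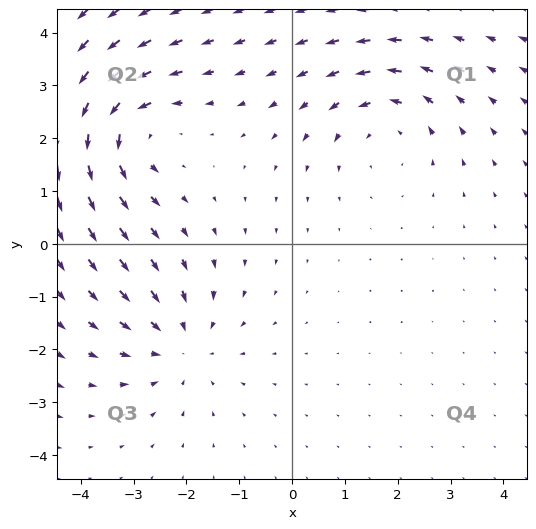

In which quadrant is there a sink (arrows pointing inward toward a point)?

The sink sits at approximately (-2.1, -1.9), which lies in quadrant Q3. The divergence there is about -4, negative as expected for a sink.

Q3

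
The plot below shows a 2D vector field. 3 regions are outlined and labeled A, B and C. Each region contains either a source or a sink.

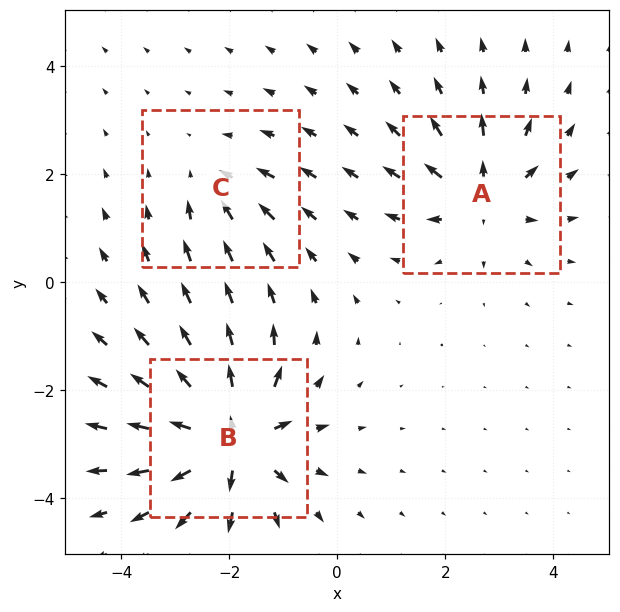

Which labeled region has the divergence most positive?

B

Divergence at each region's feature centre — A: about +4, B: about +7, C: about -3. Region B is most positive.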